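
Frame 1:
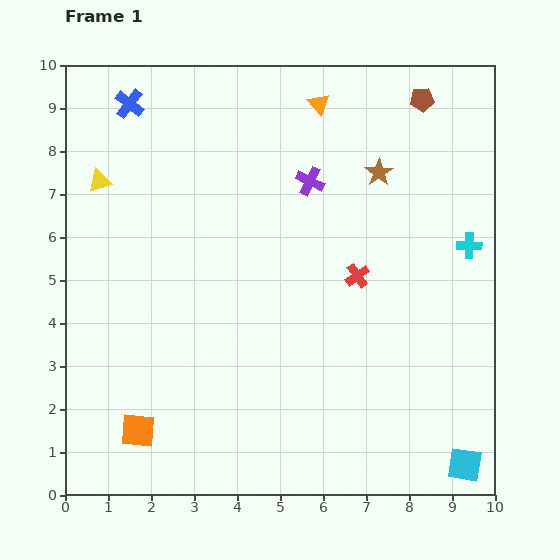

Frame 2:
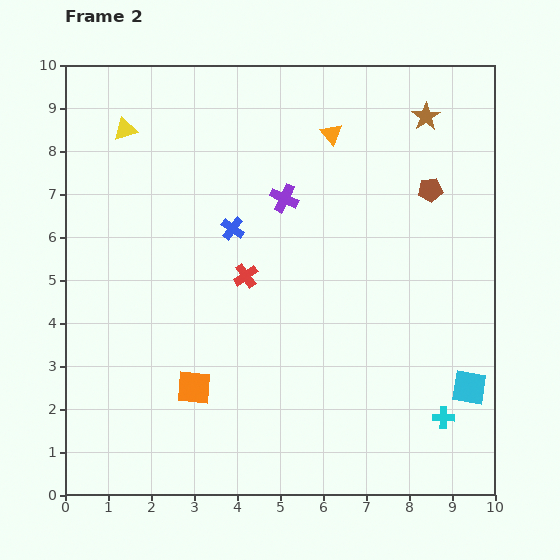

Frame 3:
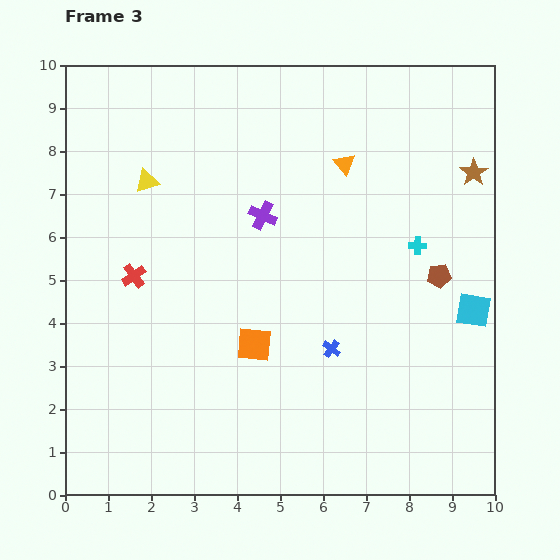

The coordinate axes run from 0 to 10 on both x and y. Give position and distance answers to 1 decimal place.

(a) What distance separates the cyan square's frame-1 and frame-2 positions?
1.8

The cyan square moved from (9.3, 0.7) to (9.4, 2.5), a distance of √(0.1² + 1.8²) ≈ 1.8.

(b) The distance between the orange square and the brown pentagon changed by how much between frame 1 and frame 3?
-5.5

Distance in frame 1: 10.1. Distance in frame 3: 4.6.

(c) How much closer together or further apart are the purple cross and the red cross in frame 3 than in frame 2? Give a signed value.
+1.3

Distance in frame 2: 2.0. Distance in frame 3: 3.3.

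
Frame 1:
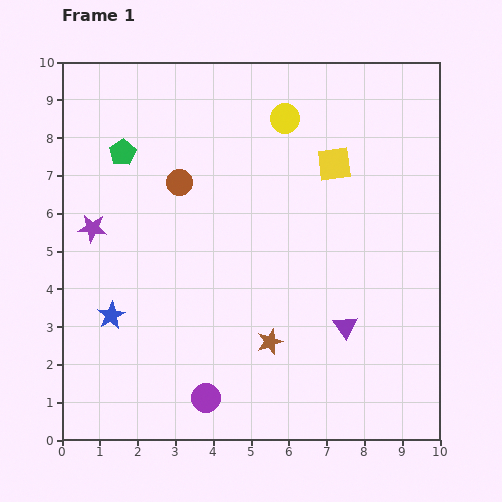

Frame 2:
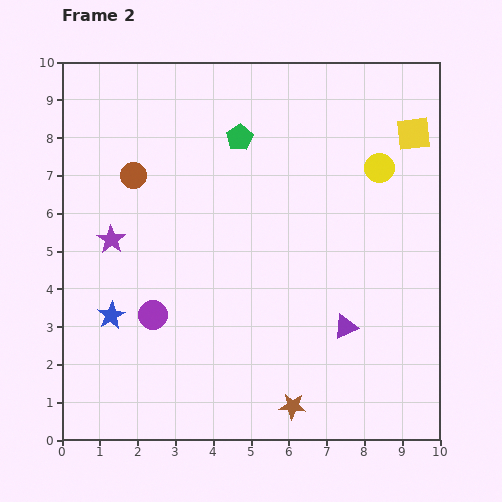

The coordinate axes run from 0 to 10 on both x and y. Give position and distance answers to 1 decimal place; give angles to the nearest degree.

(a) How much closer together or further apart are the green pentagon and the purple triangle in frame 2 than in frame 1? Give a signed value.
-1.8

Distance in frame 1: 7.5. Distance in frame 2: 5.7.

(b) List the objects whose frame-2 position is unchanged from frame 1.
the purple triangle, the blue star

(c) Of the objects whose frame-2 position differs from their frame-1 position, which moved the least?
the purple star

(moved 0.6)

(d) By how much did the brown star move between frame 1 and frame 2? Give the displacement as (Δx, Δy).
(0.6, -1.7)

The brown star was at (5.5, 2.6) in frame 1 and (6.1, 0.9) in frame 2.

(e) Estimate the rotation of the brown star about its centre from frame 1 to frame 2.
24° clockwise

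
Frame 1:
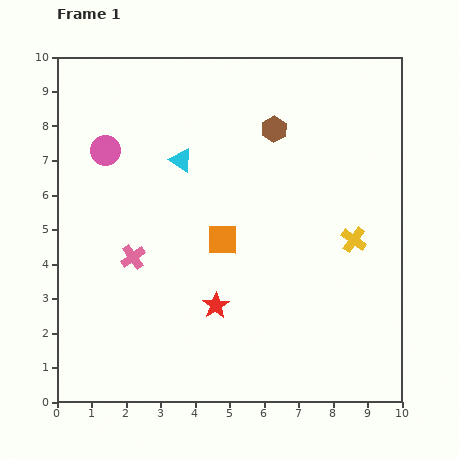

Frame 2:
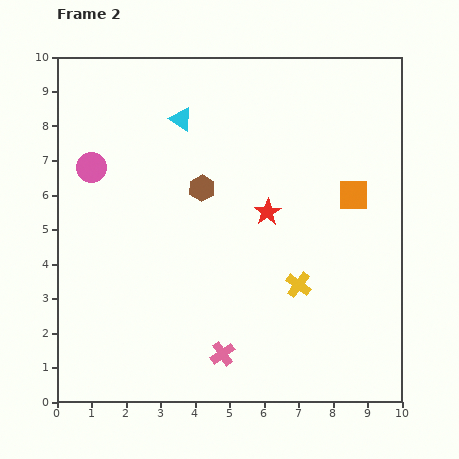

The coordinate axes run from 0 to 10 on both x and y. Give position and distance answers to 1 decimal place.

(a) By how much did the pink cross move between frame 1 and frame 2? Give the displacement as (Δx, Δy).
(2.6, -2.8)

The pink cross was at (2.2, 4.2) in frame 1 and (4.8, 1.4) in frame 2.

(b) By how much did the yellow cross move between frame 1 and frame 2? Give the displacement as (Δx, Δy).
(-1.6, -1.3)

The yellow cross was at (8.6, 4.7) in frame 1 and (7.0, 3.4) in frame 2.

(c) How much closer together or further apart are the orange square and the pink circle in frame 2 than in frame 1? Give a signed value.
+3.3

Distance in frame 1: 4.3. Distance in frame 2: 7.6.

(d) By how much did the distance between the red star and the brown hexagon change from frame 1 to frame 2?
-3.4

Distance in frame 1: 5.4. Distance in frame 2: 2.0.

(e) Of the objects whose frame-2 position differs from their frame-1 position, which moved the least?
the pink circle

(moved 0.6)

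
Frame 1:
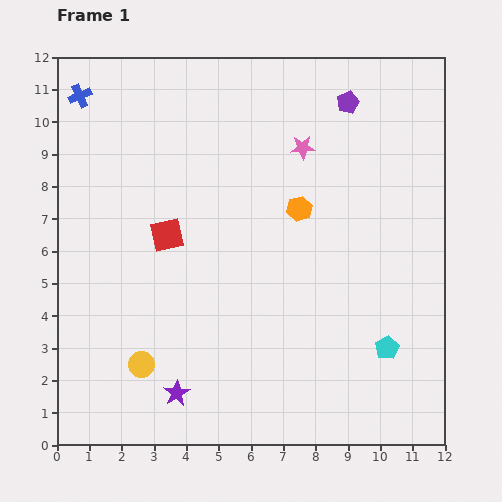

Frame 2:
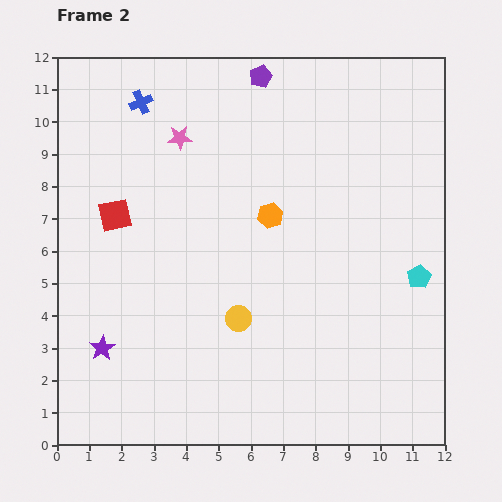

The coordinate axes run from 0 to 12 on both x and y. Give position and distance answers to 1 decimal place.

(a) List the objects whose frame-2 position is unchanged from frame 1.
none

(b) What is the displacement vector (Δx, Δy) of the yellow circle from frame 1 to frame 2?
(3.0, 1.4)

The yellow circle was at (2.6, 2.5) in frame 1 and (5.6, 3.9) in frame 2.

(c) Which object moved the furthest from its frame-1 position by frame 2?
the pink star

(moved 3.8; next 3.3)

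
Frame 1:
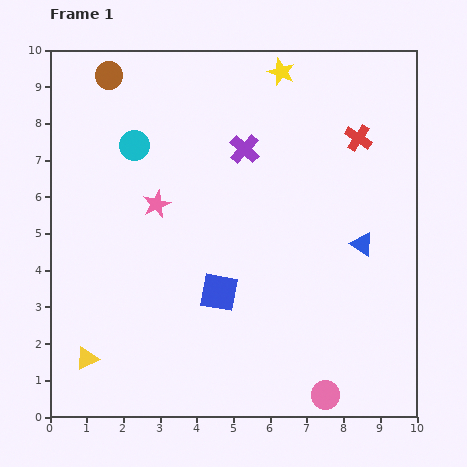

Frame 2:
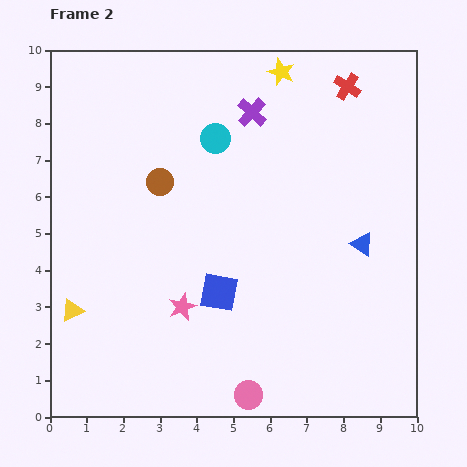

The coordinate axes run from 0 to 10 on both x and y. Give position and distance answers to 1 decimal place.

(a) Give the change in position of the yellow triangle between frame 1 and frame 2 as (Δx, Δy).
(-0.4, 1.3)

The yellow triangle was at (1.0, 1.6) in frame 1 and (0.6, 2.9) in frame 2.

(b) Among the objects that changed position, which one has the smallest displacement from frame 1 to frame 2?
the purple cross

(moved 1.0)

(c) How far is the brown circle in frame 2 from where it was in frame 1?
3.2

The brown circle moved from (1.6, 9.3) to (3.0, 6.4), a distance of √(1.4² + 2.9²) ≈ 3.2.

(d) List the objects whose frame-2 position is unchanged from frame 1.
the yellow star, the blue triangle, the blue square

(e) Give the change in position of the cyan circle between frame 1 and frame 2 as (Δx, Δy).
(2.2, 0.2)

The cyan circle was at (2.3, 7.4) in frame 1 and (4.5, 7.6) in frame 2.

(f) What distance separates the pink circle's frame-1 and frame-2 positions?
2.1

The pink circle moved from (7.5, 0.6) to (5.4, 0.6), a distance of √(2.1² + 0.0²) ≈ 2.1.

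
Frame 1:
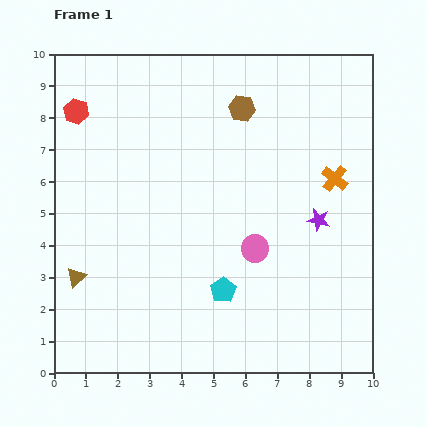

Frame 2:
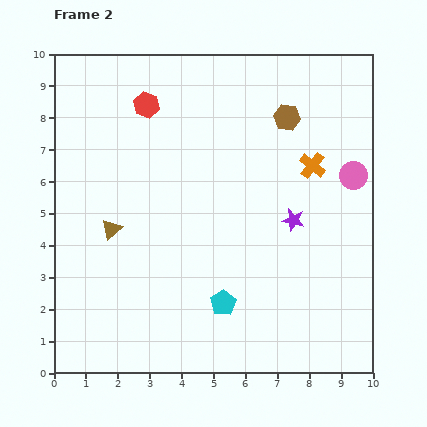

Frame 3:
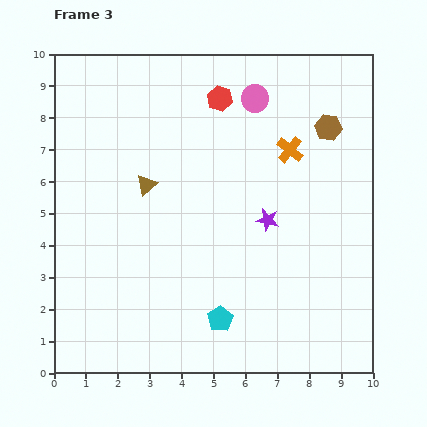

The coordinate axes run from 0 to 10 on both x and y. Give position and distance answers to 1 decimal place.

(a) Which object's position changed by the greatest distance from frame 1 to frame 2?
the pink circle

(moved 3.9; next 2.2)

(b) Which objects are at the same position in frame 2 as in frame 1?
none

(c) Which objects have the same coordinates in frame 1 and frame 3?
none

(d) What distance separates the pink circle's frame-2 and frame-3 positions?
3.9

The pink circle moved from (9.4, 6.2) to (6.3, 8.6), a distance of √(3.1² + 2.4²) ≈ 3.9.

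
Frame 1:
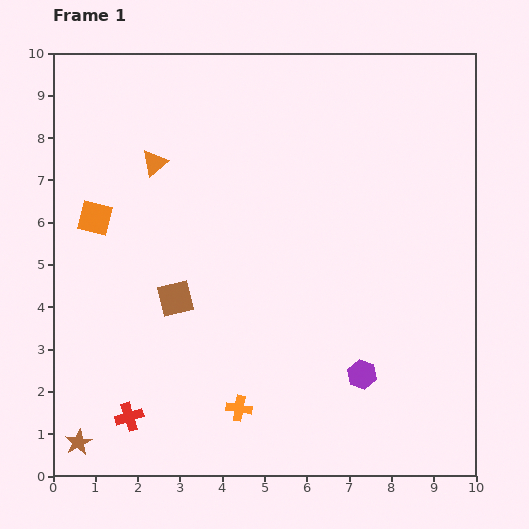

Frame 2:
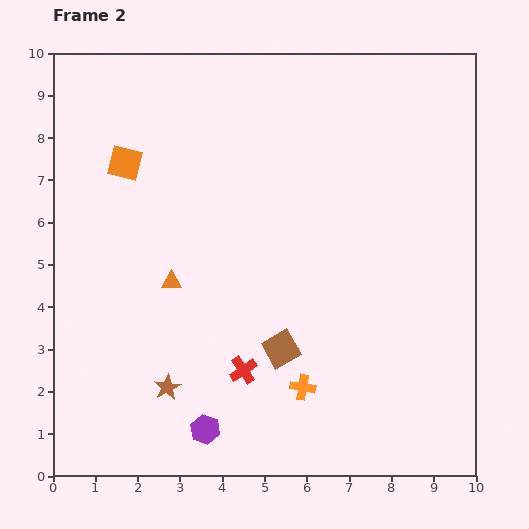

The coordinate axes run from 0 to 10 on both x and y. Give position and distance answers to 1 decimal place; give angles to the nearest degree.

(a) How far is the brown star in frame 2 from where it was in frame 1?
2.5

The brown star moved from (0.6, 0.8) to (2.7, 2.1), a distance of √(2.1² + 1.3²) ≈ 2.5.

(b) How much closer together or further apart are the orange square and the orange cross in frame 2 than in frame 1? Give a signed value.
+1.2

Distance in frame 1: 5.6. Distance in frame 2: 6.8.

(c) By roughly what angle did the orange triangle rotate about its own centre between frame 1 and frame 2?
41° clockwise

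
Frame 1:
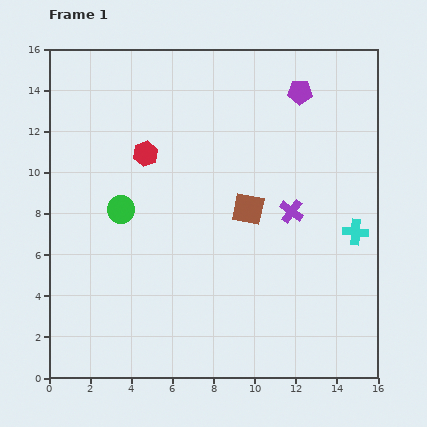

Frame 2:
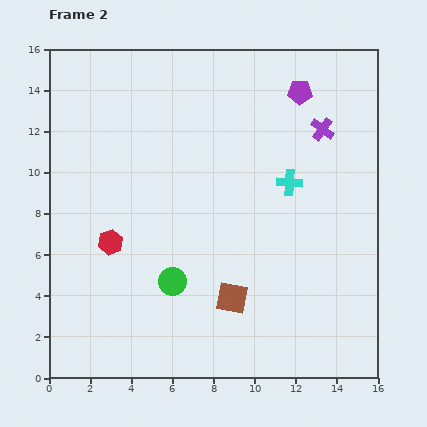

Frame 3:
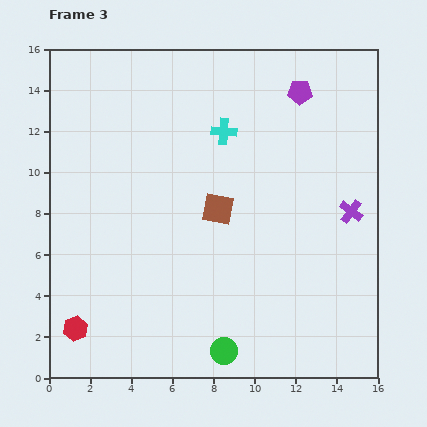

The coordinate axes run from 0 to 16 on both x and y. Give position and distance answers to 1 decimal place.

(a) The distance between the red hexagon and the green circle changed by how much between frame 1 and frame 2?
+0.6

Distance in frame 1: 3.0. Distance in frame 2: 3.6.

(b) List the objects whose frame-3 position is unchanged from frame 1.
the purple pentagon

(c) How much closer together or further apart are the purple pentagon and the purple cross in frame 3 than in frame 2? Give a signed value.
+4.2

Distance in frame 2: 2.1. Distance in frame 3: 6.3.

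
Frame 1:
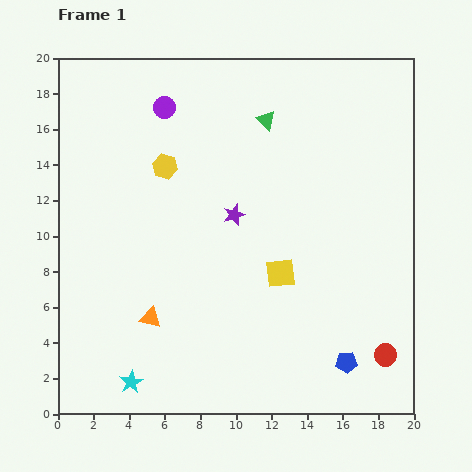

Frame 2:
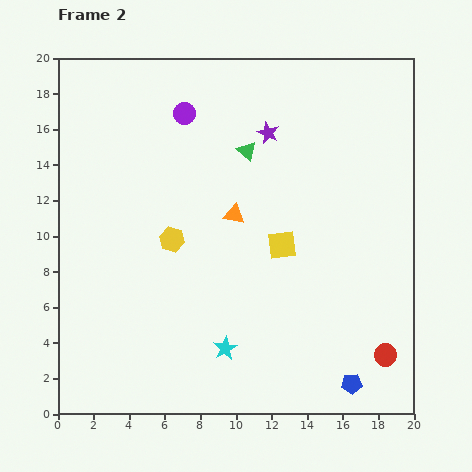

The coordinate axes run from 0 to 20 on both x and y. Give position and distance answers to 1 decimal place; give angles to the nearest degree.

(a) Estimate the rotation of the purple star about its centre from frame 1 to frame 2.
29° counter-clockwise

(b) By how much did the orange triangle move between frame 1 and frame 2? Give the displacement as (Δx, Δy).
(4.7, 5.8)

The orange triangle was at (5.2, 5.4) in frame 1 and (9.9, 11.2) in frame 2.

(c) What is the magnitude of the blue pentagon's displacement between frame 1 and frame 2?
1.2

The blue pentagon moved from (16.2, 2.9) to (16.5, 1.7), a distance of √(0.3² + 1.2²) ≈ 1.2.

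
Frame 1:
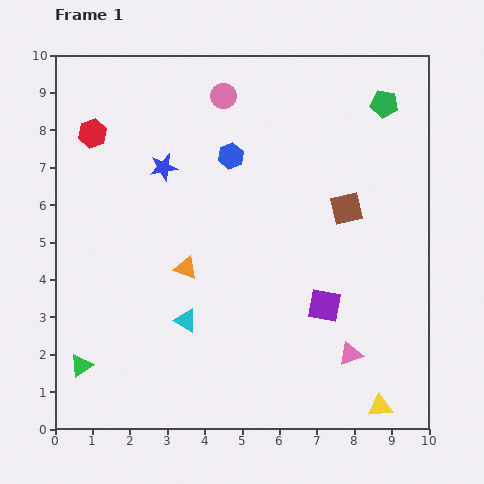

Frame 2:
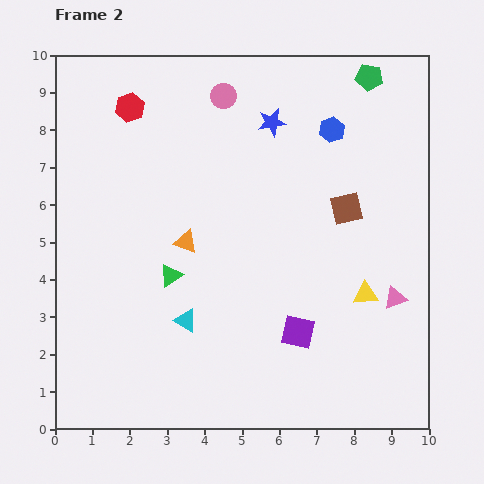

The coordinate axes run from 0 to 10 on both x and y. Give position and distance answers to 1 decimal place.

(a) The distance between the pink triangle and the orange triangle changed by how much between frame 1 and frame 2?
+0.8

Distance in frame 1: 5.0. Distance in frame 2: 5.8.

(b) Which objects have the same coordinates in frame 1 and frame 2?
the brown square, the pink circle, the cyan triangle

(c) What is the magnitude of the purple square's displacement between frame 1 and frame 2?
1.0

The purple square moved from (7.2, 3.3) to (6.5, 2.6), a distance of √(0.7² + 0.7²) ≈ 1.0.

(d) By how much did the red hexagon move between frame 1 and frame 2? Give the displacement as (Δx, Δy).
(1.0, 0.7)

The red hexagon was at (1.0, 7.9) in frame 1 and (2.0, 8.6) in frame 2.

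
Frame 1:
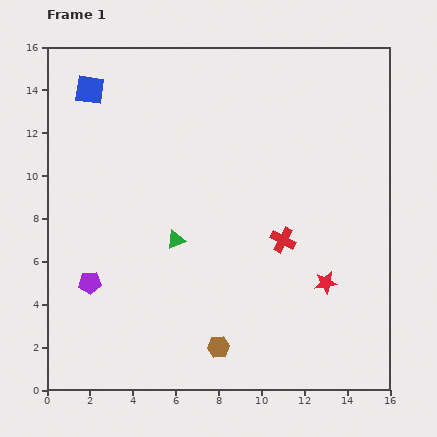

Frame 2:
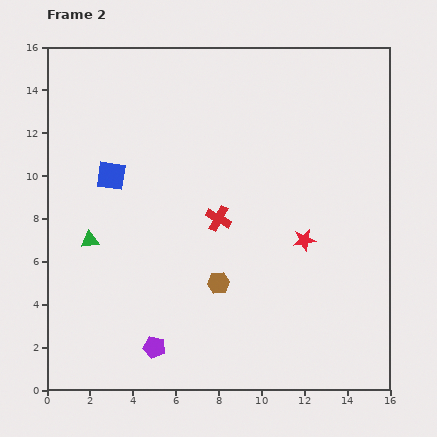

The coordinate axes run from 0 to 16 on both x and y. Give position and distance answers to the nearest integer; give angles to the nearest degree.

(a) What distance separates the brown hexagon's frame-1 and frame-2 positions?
3

The brown hexagon moved from (8, 2) to (8, 5), a distance of √(0² + 3²) ≈ 3.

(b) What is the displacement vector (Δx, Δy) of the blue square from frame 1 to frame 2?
(1, -4)

The blue square was at (2, 14) in frame 1 and (3, 10) in frame 2.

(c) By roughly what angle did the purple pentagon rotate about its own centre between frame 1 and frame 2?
17° clockwise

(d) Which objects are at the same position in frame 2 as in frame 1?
none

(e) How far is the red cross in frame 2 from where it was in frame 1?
3

The red cross moved from (11, 7) to (8, 8), a distance of √(3² + 1²) ≈ 3.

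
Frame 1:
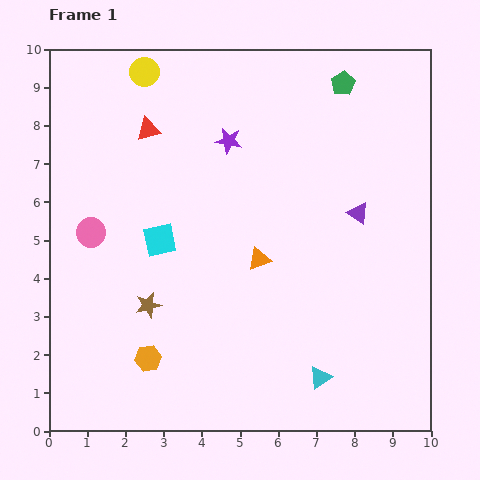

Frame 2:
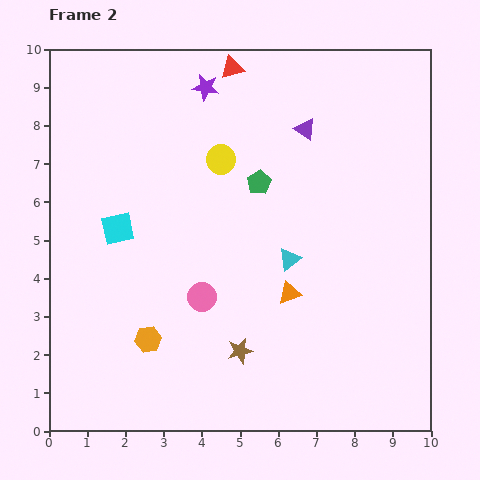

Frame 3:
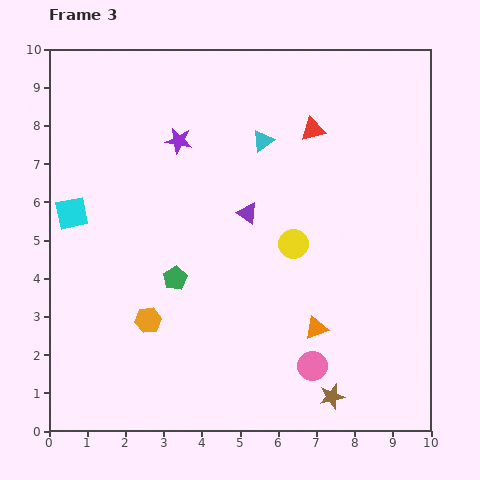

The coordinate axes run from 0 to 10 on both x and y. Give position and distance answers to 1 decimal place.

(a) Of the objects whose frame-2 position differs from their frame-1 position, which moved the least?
the orange hexagon

(moved 0.5)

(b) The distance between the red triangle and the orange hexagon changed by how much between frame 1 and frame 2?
+1.4

Distance in frame 1: 6.0. Distance in frame 2: 7.4.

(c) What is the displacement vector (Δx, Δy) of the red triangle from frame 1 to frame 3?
(4.3, 0.0)

The red triangle was at (2.6, 7.9) in frame 1 and (6.9, 7.9) in frame 3.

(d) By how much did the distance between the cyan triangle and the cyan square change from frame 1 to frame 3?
-0.2

Distance in frame 1: 5.5. Distance in frame 3: 5.3.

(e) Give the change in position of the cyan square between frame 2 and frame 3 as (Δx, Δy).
(-1.2, 0.4)

The cyan square was at (1.8, 5.3) in frame 2 and (0.6, 5.7) in frame 3.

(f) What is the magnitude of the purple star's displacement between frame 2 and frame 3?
1.6

The purple star moved from (4.1, 9.0) to (3.4, 7.6), a distance of √(0.7² + 1.4²) ≈ 1.6.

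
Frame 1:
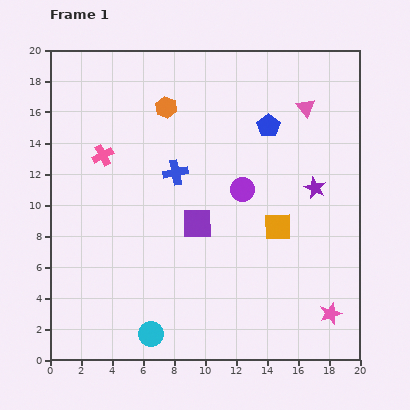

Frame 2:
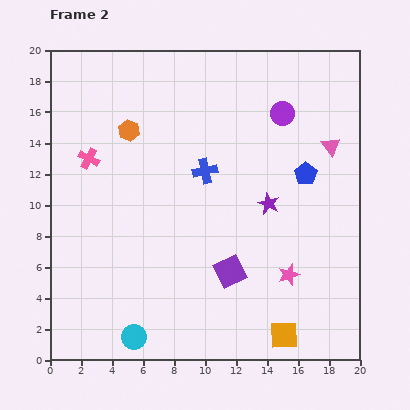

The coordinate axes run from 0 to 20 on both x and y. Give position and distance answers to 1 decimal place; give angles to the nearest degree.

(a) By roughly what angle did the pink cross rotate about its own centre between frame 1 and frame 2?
35° counter-clockwise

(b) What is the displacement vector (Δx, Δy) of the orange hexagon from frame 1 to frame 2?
(-2.4, -1.5)

The orange hexagon was at (7.5, 16.3) in frame 1 and (5.1, 14.8) in frame 2.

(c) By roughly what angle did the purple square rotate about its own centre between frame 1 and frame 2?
26° counter-clockwise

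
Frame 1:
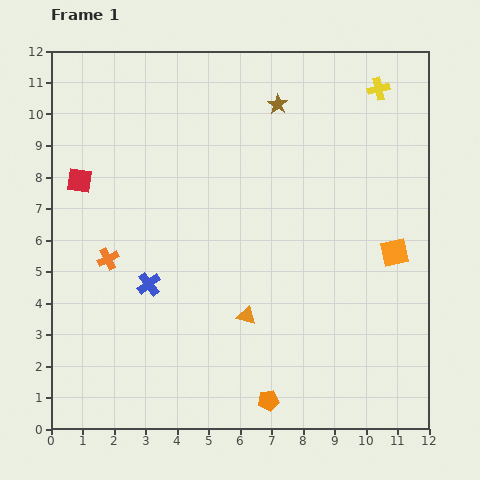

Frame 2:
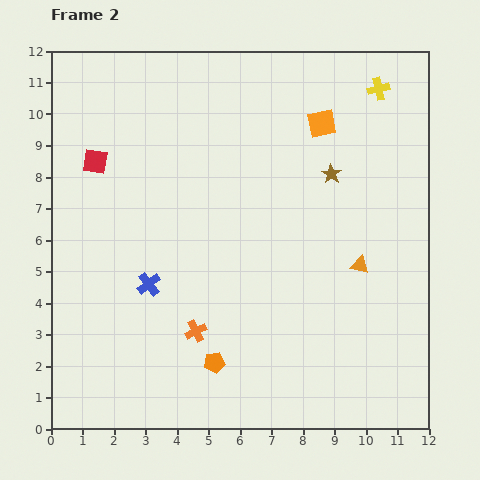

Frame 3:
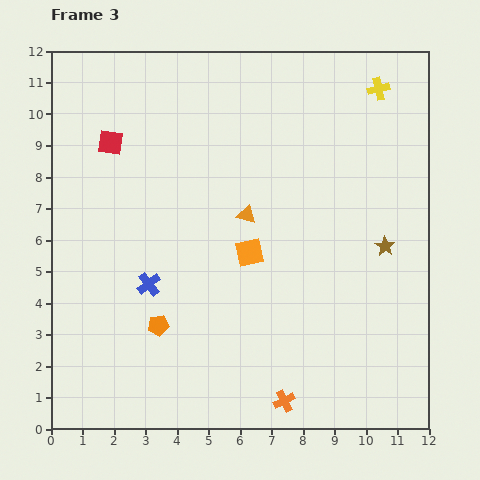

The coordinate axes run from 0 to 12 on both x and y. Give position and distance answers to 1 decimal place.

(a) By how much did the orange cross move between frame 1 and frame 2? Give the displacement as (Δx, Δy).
(2.8, -2.3)

The orange cross was at (1.8, 5.4) in frame 1 and (4.6, 3.1) in frame 2.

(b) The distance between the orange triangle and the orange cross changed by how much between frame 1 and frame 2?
+0.8

Distance in frame 1: 4.8. Distance in frame 2: 5.6.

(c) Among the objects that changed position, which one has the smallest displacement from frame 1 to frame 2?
the red square

(moved 0.8)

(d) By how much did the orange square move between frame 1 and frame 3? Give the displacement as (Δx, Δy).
(-4.6, 0.0)

The orange square was at (10.9, 5.6) in frame 1 and (6.3, 5.6) in frame 3.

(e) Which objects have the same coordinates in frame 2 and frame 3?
the blue cross, the yellow cross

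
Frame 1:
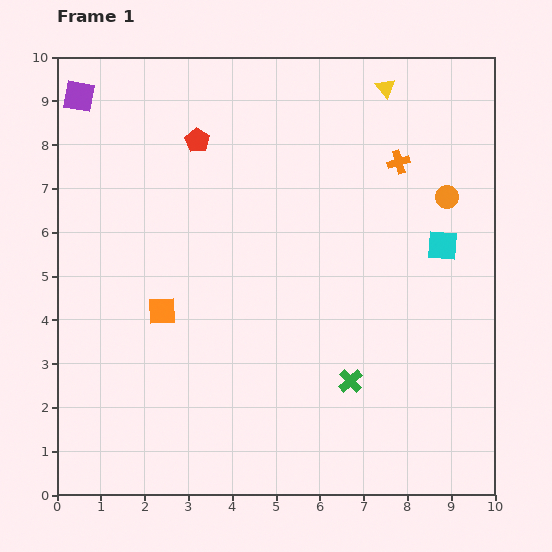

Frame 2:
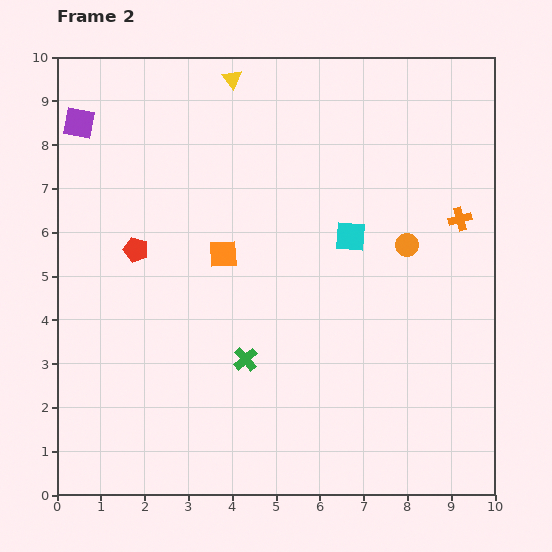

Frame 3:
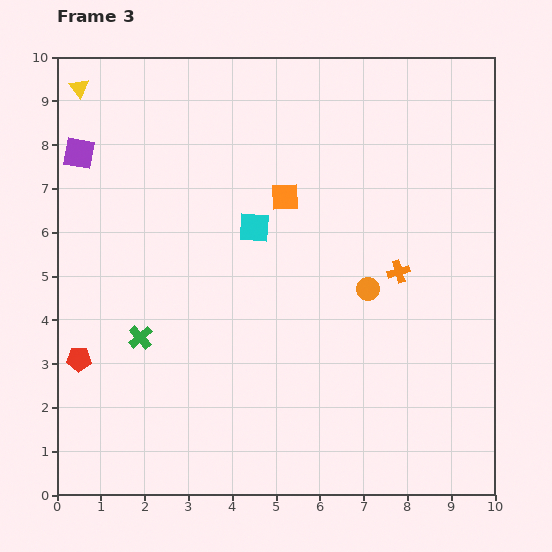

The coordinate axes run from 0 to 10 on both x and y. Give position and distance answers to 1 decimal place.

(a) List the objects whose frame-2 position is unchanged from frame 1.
none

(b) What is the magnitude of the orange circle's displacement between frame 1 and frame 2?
1.4

The orange circle moved from (8.9, 6.8) to (8.0, 5.7), a distance of √(0.9² + 1.1²) ≈ 1.4.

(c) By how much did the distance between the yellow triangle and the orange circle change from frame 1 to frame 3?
+5.1

Distance in frame 1: 2.9. Distance in frame 3: 8.0.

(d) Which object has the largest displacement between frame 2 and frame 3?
the yellow triangle

(moved 3.5; next 2.8)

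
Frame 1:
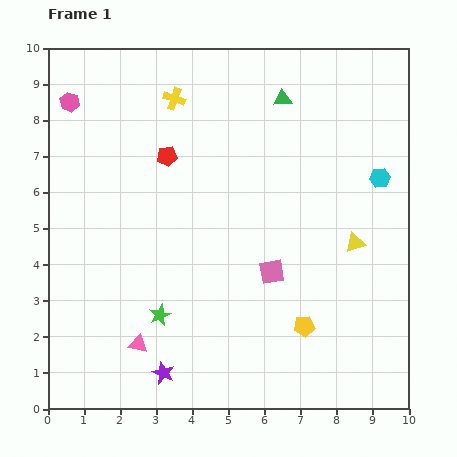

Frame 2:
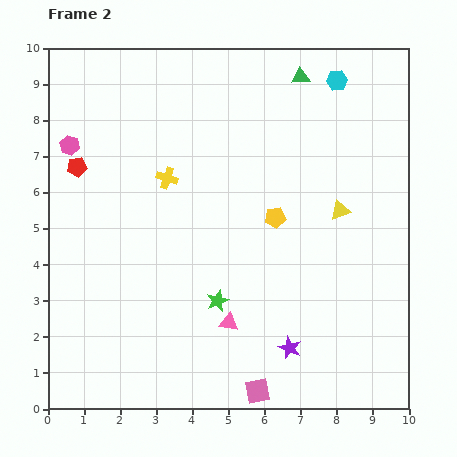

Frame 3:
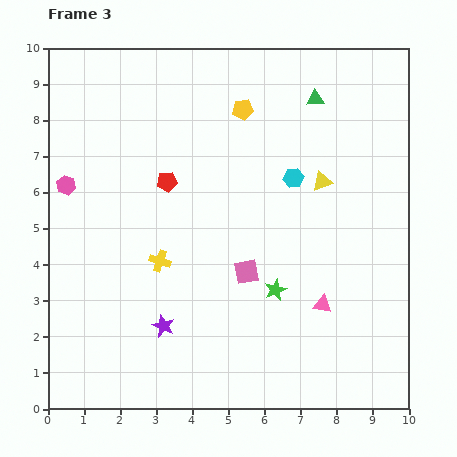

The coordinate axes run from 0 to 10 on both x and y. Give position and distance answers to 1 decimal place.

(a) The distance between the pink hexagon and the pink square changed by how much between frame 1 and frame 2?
+1.3

Distance in frame 1: 7.3. Distance in frame 2: 8.6.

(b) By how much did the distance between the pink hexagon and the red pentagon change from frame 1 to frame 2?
-2.5

Distance in frame 1: 3.1. Distance in frame 2: 0.6.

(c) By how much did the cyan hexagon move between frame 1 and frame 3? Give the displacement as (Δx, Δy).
(-2.4, 0.0)

The cyan hexagon was at (9.2, 6.4) in frame 1 and (6.8, 6.4) in frame 3.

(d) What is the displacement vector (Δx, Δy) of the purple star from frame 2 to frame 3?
(-3.5, 0.6)

The purple star was at (6.7, 1.7) in frame 2 and (3.2, 2.3) in frame 3.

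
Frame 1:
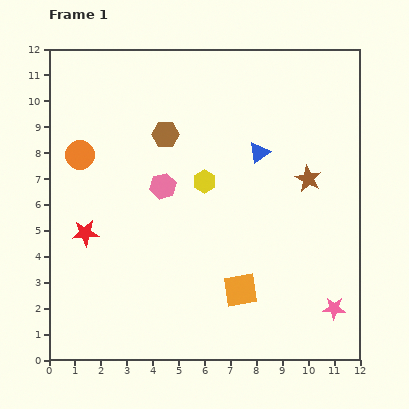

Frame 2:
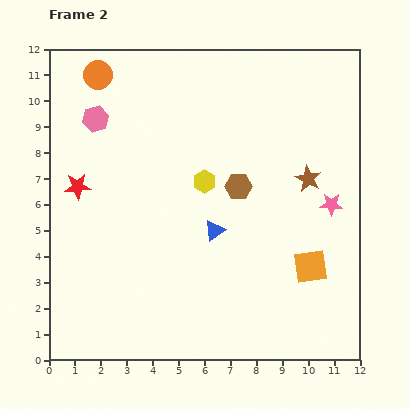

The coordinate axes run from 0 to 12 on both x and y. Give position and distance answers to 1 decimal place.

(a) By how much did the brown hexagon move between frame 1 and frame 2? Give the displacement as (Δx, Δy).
(2.8, -2.0)

The brown hexagon was at (4.5, 8.7) in frame 1 and (7.3, 6.7) in frame 2.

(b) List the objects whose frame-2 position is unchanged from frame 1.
the brown star, the yellow hexagon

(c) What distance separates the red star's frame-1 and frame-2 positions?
1.8

The red star moved from (1.4, 4.9) to (1.1, 6.7), a distance of √(0.3² + 1.8²) ≈ 1.8.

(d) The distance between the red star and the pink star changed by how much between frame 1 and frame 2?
-0.2

Distance in frame 1: 10.0. Distance in frame 2: 9.8.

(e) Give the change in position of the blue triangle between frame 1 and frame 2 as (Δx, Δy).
(-1.7, -3.0)

The blue triangle was at (8.1, 8.0) in frame 1 and (6.4, 5.0) in frame 2.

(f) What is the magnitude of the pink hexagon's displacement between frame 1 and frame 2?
3.7

The pink hexagon moved from (4.4, 6.7) to (1.8, 9.3), a distance of √(2.6² + 2.6²) ≈ 3.7.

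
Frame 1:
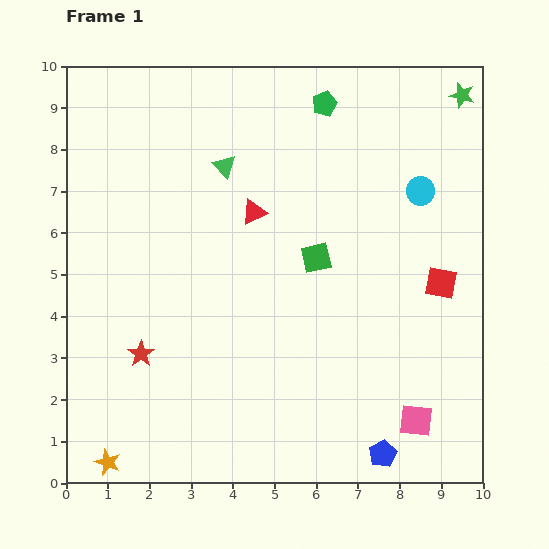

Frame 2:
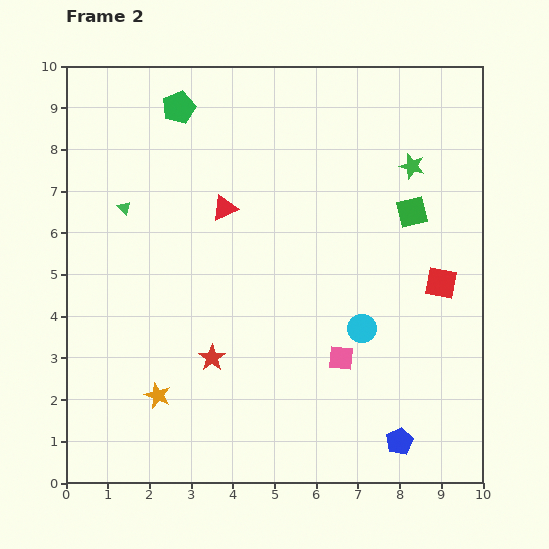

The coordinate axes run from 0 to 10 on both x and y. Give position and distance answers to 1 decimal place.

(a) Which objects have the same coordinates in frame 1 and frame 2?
the red square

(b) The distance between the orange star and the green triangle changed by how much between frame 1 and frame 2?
-3.0

Distance in frame 1: 7.6. Distance in frame 2: 4.6.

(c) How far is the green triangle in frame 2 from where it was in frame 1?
2.6

The green triangle moved from (3.8, 7.6) to (1.4, 6.6), a distance of √(2.4² + 1.0²) ≈ 2.6.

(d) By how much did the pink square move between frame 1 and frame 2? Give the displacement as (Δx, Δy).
(-1.8, 1.5)

The pink square was at (8.4, 1.5) in frame 1 and (6.6, 3.0) in frame 2.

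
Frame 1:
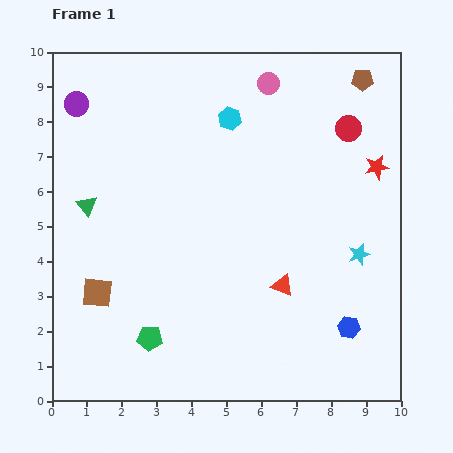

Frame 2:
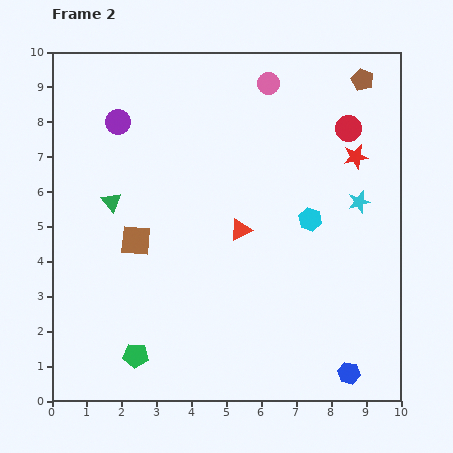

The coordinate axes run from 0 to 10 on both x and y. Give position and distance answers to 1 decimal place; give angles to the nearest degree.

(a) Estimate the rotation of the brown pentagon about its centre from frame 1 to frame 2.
22° clockwise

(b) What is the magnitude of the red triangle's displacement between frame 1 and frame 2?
2.0

The red triangle moved from (6.6, 3.3) to (5.4, 4.9), a distance of √(1.2² + 1.6²) ≈ 2.0.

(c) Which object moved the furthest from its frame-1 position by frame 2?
the cyan hexagon

(moved 3.7; next 2.0)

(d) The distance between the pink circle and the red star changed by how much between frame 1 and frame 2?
-0.6

Distance in frame 1: 3.9. Distance in frame 2: 3.3.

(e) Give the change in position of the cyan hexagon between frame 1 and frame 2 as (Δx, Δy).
(2.3, -2.9)

The cyan hexagon was at (5.1, 8.1) in frame 1 and (7.4, 5.2) in frame 2.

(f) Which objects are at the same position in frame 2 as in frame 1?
the brown pentagon, the red circle, the pink circle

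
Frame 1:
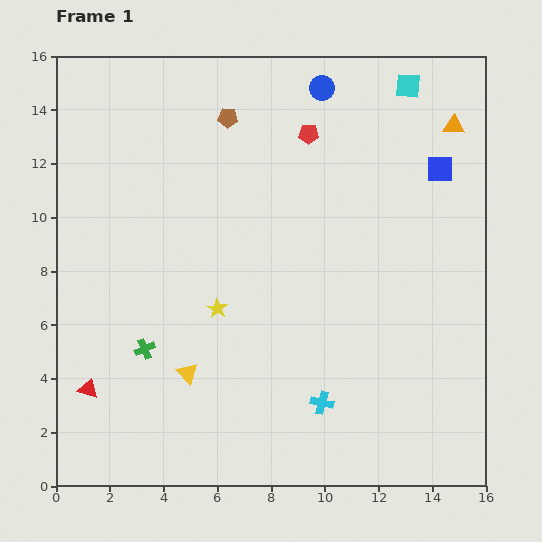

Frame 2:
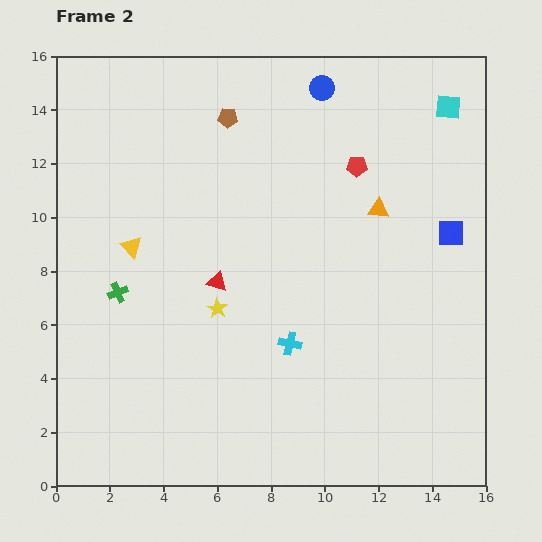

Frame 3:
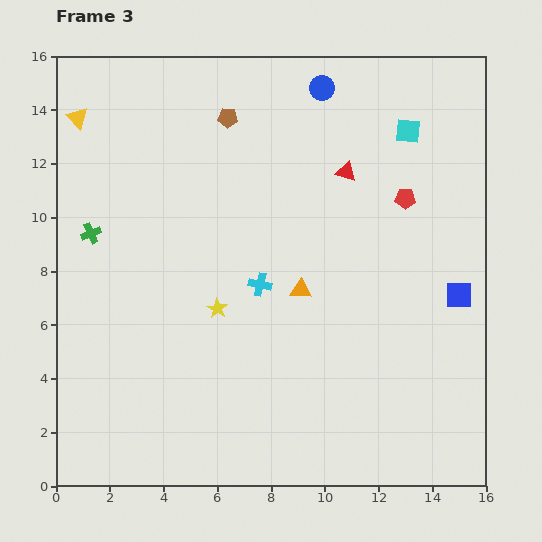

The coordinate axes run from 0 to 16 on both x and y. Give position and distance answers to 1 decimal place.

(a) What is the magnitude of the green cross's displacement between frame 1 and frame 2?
2.3

The green cross moved from (3.3, 5.1) to (2.3, 7.2), a distance of √(1.0² + 2.1²) ≈ 2.3.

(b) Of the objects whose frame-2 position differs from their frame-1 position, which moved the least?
the cyan square

(moved 1.7)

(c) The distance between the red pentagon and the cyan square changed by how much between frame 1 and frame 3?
-1.6

Distance in frame 1: 4.1. Distance in frame 3: 2.5.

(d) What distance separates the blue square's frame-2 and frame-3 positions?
2.3

The blue square moved from (14.7, 9.4) to (15.0, 7.1), a distance of √(0.3² + 2.3²) ≈ 2.3.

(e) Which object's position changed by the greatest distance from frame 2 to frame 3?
the red triangle

(moved 6.3; next 5.2)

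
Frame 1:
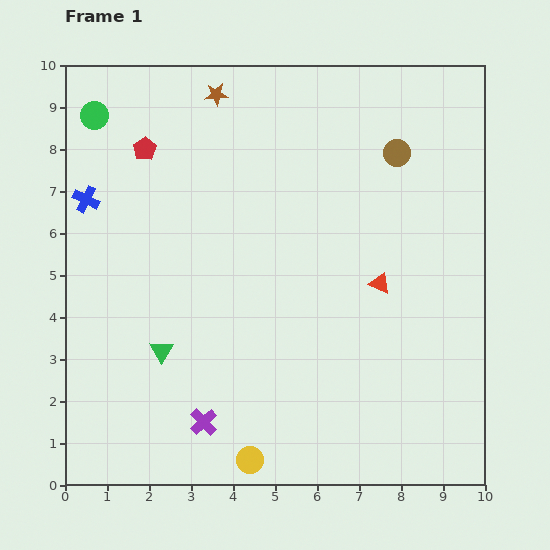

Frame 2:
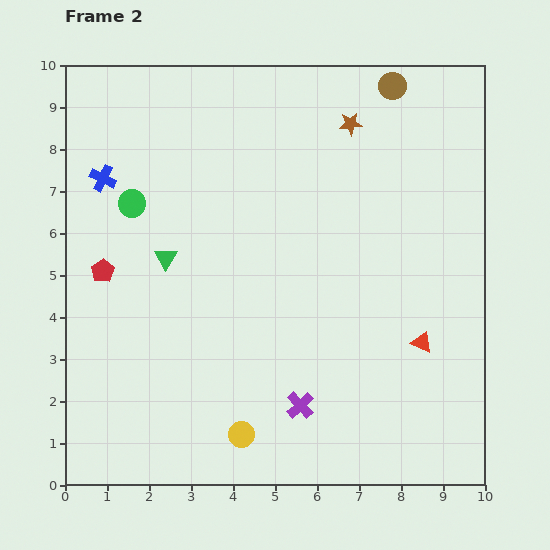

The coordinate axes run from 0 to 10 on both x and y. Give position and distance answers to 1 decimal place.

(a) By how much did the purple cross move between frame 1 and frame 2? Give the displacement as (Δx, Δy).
(2.3, 0.4)

The purple cross was at (3.3, 1.5) in frame 1 and (5.6, 1.9) in frame 2.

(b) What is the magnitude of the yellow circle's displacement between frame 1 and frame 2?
0.6

The yellow circle moved from (4.4, 0.6) to (4.2, 1.2), a distance of √(0.2² + 0.6²) ≈ 0.6.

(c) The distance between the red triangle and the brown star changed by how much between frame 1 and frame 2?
-0.5

Distance in frame 1: 6.0. Distance in frame 2: 5.5.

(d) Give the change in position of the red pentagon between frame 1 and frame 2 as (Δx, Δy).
(-1.0, -2.9)

The red pentagon was at (1.9, 8.0) in frame 1 and (0.9, 5.1) in frame 2.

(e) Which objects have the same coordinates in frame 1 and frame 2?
none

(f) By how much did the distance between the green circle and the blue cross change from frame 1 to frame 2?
-1.1

Distance in frame 1: 2.0. Distance in frame 2: 0.9.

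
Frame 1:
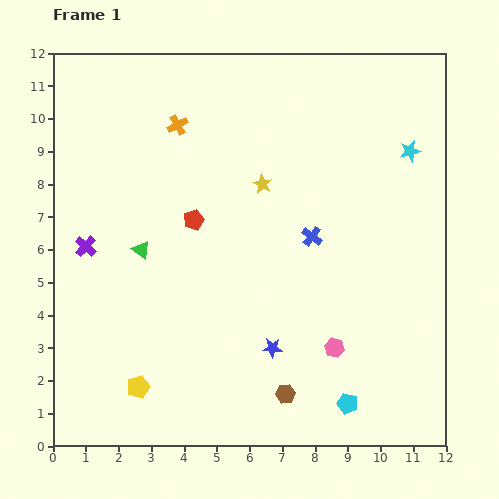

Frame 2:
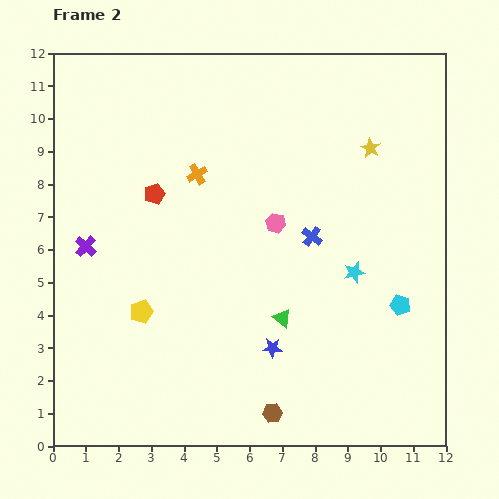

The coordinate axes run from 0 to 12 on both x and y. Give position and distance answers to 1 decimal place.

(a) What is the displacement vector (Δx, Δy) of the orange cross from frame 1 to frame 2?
(0.6, -1.5)

The orange cross was at (3.8, 9.8) in frame 1 and (4.4, 8.3) in frame 2.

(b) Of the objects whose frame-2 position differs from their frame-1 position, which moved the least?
the brown hexagon

(moved 0.7)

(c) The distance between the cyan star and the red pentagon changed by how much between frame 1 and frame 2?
-0.3

Distance in frame 1: 6.9. Distance in frame 2: 6.6.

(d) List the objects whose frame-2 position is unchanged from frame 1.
the blue star, the purple cross, the blue cross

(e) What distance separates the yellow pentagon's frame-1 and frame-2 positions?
2.3

The yellow pentagon moved from (2.6, 1.8) to (2.7, 4.1), a distance of √(0.1² + 2.3²) ≈ 2.3.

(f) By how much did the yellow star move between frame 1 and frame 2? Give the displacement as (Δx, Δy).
(3.3, 1.1)

The yellow star was at (6.4, 8.0) in frame 1 and (9.7, 9.1) in frame 2.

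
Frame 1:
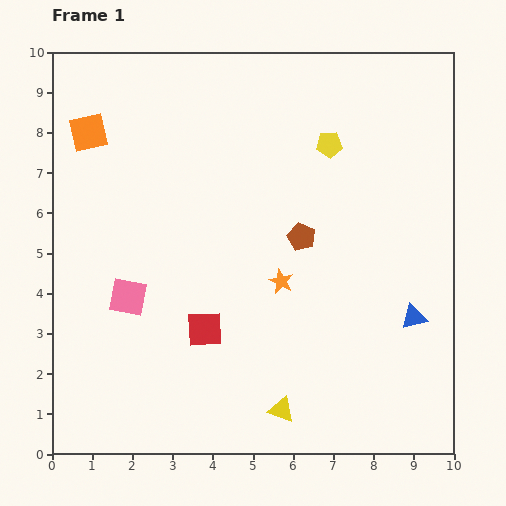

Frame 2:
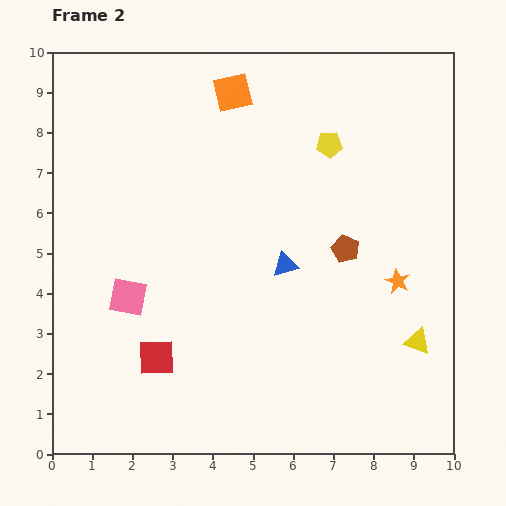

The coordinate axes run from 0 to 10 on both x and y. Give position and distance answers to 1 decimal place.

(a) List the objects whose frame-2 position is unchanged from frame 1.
the pink square, the yellow pentagon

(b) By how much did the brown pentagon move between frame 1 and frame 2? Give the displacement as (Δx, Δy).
(1.1, -0.3)

The brown pentagon was at (6.2, 5.4) in frame 1 and (7.3, 5.1) in frame 2.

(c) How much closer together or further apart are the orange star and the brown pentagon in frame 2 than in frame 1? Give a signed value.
+0.3

Distance in frame 1: 1.2. Distance in frame 2: 1.5.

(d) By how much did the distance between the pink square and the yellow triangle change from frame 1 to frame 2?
+2.6

Distance in frame 1: 4.7. Distance in frame 2: 7.3.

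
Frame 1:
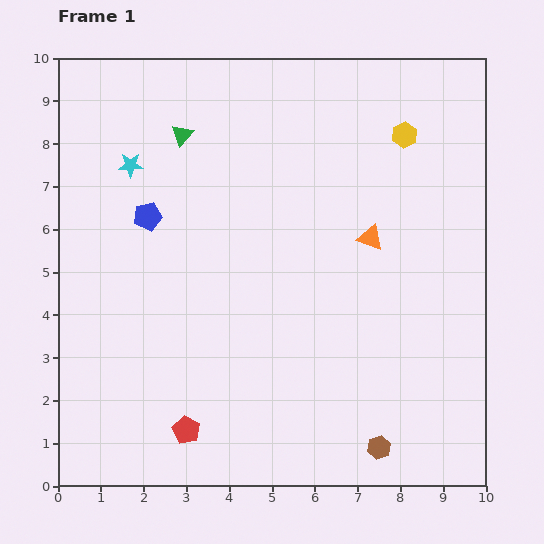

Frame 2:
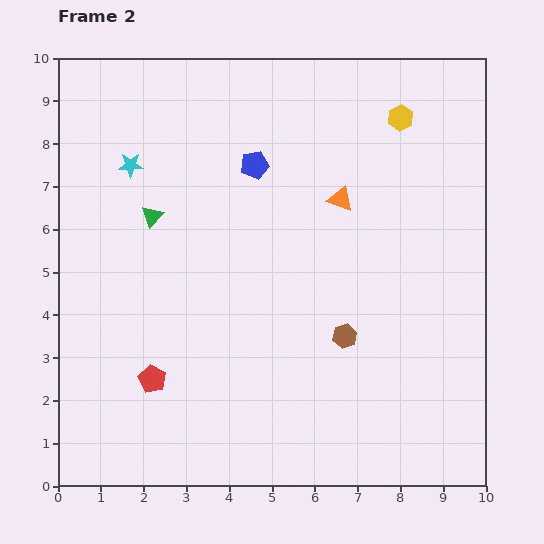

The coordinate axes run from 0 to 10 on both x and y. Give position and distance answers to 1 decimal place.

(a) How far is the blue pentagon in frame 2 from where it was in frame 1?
2.8

The blue pentagon moved from (2.1, 6.3) to (4.6, 7.5), a distance of √(2.5² + 1.2²) ≈ 2.8.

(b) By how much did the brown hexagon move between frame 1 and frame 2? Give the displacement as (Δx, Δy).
(-0.8, 2.6)

The brown hexagon was at (7.5, 0.9) in frame 1 and (6.7, 3.5) in frame 2.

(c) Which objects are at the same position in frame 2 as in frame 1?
the cyan star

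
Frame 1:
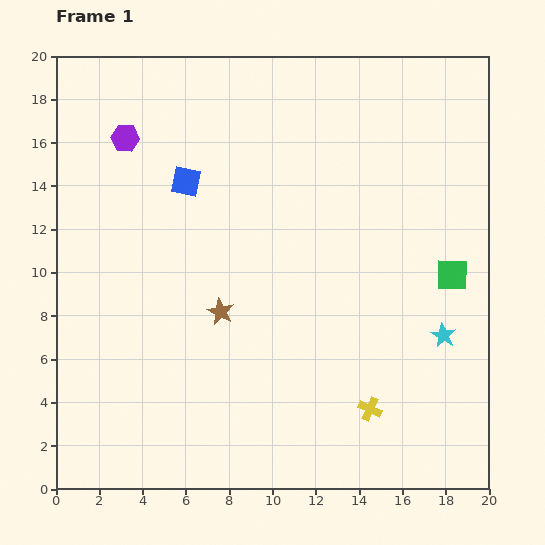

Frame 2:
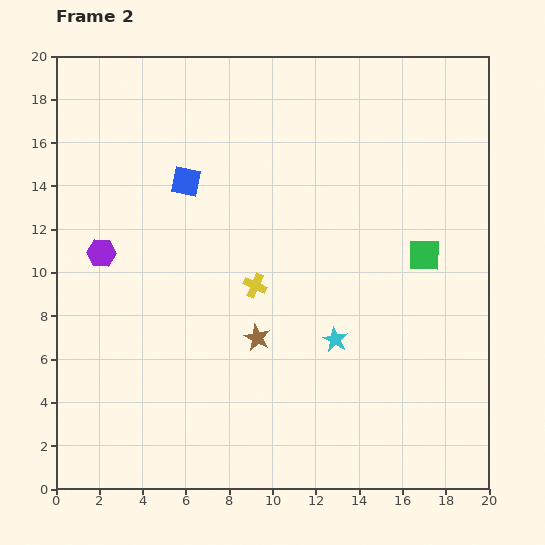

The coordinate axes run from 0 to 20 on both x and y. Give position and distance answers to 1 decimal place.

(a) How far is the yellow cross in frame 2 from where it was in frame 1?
7.8

The yellow cross moved from (14.5, 3.7) to (9.2, 9.4), a distance of √(5.3² + 5.7²) ≈ 7.8.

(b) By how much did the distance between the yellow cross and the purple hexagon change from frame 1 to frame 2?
-9.6

Distance in frame 1: 16.9. Distance in frame 2: 7.3.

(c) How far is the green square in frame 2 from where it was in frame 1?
1.6

The green square moved from (18.3, 9.9) to (17.0, 10.8), a distance of √(1.3² + 0.9²) ≈ 1.6.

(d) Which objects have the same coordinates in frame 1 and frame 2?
the blue square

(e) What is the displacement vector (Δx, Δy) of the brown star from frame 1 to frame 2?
(1.7, -1.2)

The brown star was at (7.6, 8.2) in frame 1 and (9.3, 7.0) in frame 2.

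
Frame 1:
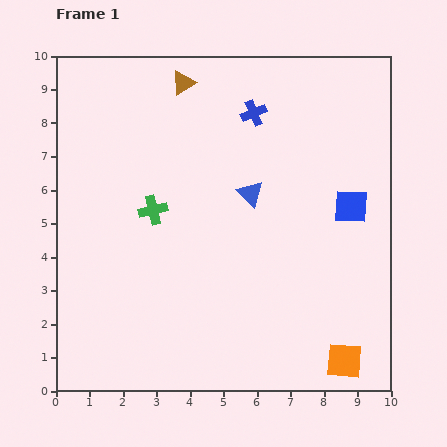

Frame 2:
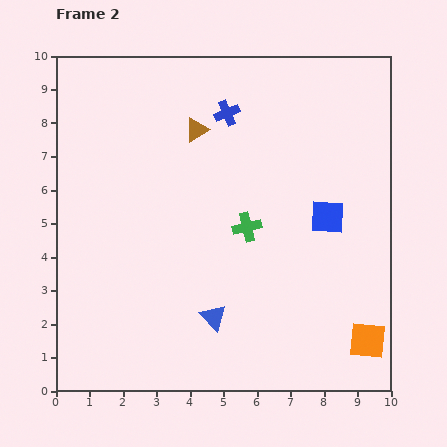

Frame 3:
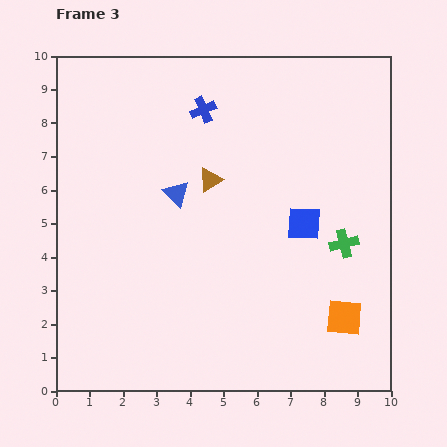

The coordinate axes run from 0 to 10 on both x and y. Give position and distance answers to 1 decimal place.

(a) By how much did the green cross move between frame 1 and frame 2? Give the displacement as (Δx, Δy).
(2.8, -0.5)

The green cross was at (2.9, 5.4) in frame 1 and (5.7, 4.9) in frame 2.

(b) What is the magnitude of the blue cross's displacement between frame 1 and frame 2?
0.8

The blue cross moved from (5.9, 8.3) to (5.1, 8.3), a distance of √(0.8² + 0.0²) ≈ 0.8.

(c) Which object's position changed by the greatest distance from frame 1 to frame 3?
the green cross

(moved 5.8; next 3.0)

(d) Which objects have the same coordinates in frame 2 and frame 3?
none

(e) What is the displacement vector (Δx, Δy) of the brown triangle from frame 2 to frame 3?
(0.4, -1.5)

The brown triangle was at (4.2, 7.8) in frame 2 and (4.6, 6.3) in frame 3.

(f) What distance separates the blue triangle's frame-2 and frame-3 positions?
3.9

The blue triangle moved from (4.7, 2.2) to (3.6, 5.9), a distance of √(1.1² + 3.7²) ≈ 3.9.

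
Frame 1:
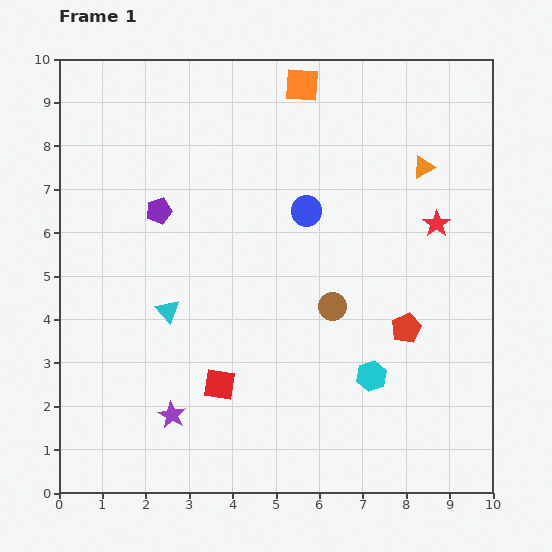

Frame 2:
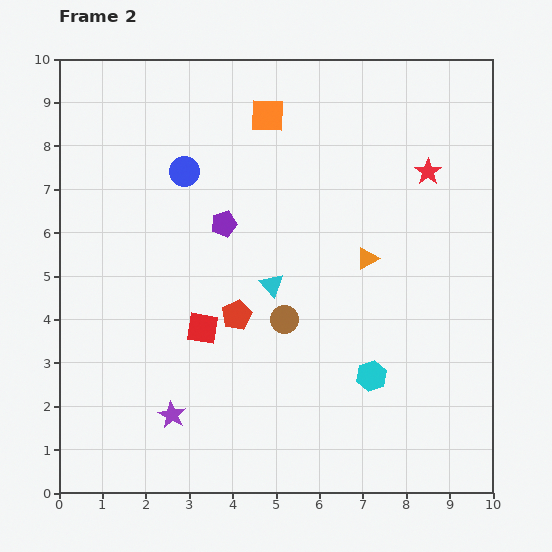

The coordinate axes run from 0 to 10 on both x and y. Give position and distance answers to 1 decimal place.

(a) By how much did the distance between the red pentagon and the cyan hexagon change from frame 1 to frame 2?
+2.0

Distance in frame 1: 1.4. Distance in frame 2: 3.4.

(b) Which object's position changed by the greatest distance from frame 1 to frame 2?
the red pentagon

(moved 3.9; next 2.9)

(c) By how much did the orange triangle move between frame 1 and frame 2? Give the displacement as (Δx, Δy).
(-1.3, -2.1)

The orange triangle was at (8.4, 7.5) in frame 1 and (7.1, 5.4) in frame 2.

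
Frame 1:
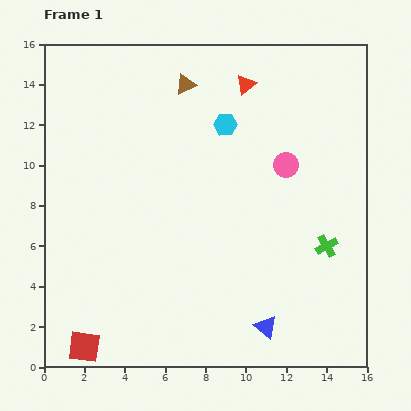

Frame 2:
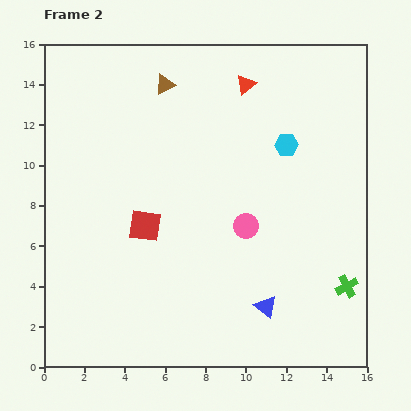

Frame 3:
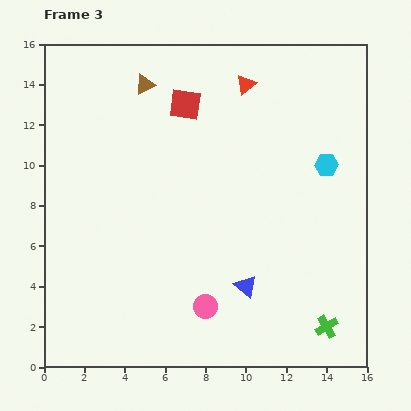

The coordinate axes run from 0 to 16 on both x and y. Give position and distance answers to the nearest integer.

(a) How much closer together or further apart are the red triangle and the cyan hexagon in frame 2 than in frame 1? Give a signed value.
+2

Distance in frame 1: 2. Distance in frame 2: 4.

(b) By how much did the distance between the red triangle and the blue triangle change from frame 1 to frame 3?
-2

Distance in frame 1: 12. Distance in frame 3: 10.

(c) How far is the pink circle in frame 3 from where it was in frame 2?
4

The pink circle moved from (10, 7) to (8, 3), a distance of √(2² + 4²) ≈ 4.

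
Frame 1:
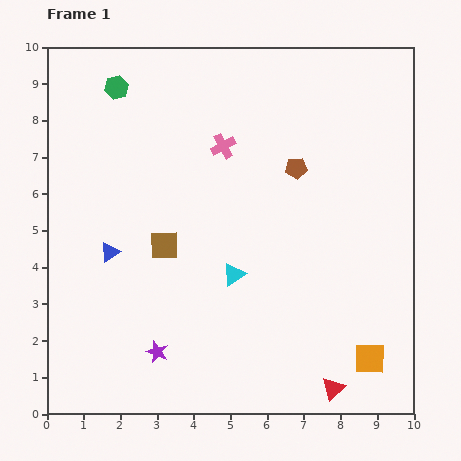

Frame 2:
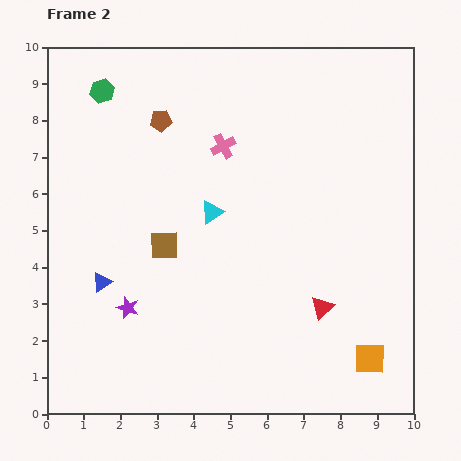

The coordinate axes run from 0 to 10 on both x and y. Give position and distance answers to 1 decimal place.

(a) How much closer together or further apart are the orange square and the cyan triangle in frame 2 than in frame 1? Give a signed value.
+1.5

Distance in frame 1: 4.4. Distance in frame 2: 5.9.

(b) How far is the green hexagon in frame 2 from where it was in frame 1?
0.4

The green hexagon moved from (1.9, 8.9) to (1.5, 8.8), a distance of √(0.4² + 0.1²) ≈ 0.4.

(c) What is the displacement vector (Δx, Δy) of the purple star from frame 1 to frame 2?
(-0.8, 1.2)

The purple star was at (3.0, 1.7) in frame 1 and (2.2, 2.9) in frame 2.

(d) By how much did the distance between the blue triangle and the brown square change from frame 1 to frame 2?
+0.5

Distance in frame 1: 1.5. Distance in frame 2: 2.0.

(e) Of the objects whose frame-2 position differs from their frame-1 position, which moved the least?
the green hexagon

(moved 0.4)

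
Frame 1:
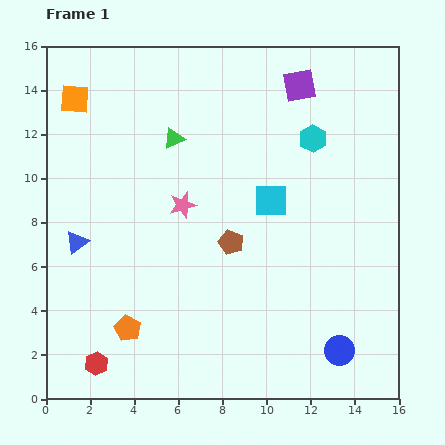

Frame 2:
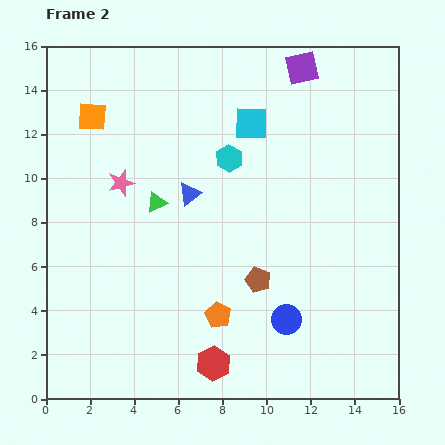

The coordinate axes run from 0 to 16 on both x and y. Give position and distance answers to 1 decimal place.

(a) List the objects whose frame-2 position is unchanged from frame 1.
none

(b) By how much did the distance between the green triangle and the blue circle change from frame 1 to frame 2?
-4.3

Distance in frame 1: 12.2. Distance in frame 2: 7.9.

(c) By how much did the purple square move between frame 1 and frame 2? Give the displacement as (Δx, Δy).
(0.1, 0.8)

The purple square was at (11.5, 14.2) in frame 1 and (11.6, 15.0) in frame 2.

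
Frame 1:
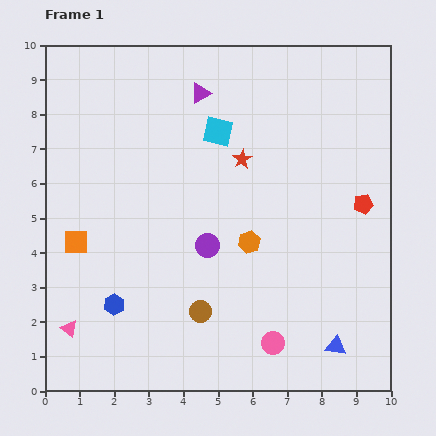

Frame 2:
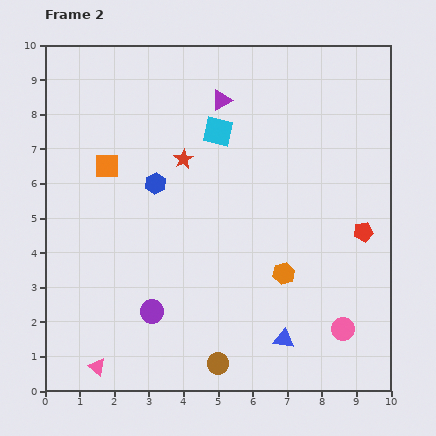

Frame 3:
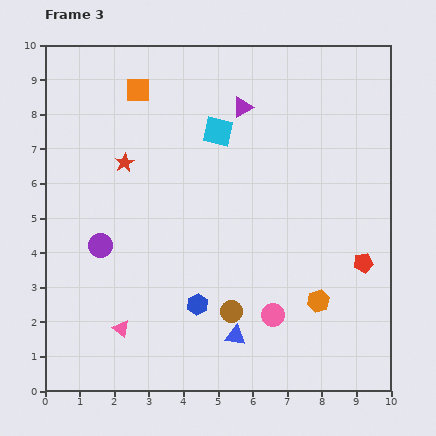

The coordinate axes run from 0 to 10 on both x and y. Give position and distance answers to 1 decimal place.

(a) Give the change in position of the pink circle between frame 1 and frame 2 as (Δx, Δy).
(2.0, 0.4)

The pink circle was at (6.6, 1.4) in frame 1 and (8.6, 1.8) in frame 2.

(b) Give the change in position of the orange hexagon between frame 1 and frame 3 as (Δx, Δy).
(2.0, -1.7)

The orange hexagon was at (5.9, 4.3) in frame 1 and (7.9, 2.6) in frame 3.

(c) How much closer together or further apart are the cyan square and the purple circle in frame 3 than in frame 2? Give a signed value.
-0.8

Distance in frame 2: 5.5. Distance in frame 3: 4.7.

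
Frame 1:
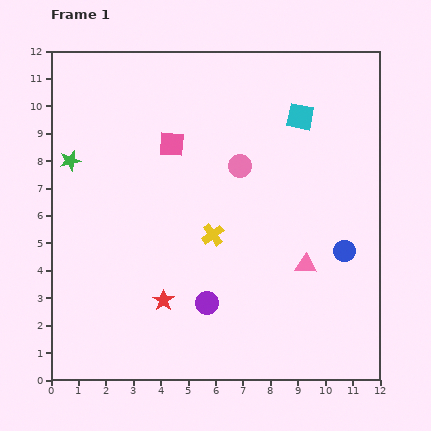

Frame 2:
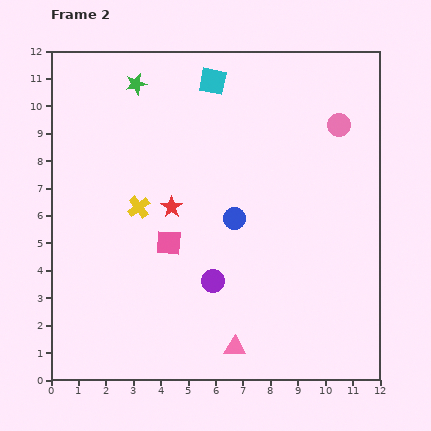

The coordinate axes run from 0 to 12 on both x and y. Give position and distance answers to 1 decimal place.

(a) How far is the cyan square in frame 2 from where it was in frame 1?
3.5

The cyan square moved from (9.1, 9.6) to (5.9, 10.9), a distance of √(3.2² + 1.3²) ≈ 3.5.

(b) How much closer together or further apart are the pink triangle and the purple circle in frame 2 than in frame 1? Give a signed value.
-1.4

Distance in frame 1: 3.9. Distance in frame 2: 2.5.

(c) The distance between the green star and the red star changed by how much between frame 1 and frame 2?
-1.4

Distance in frame 1: 6.1. Distance in frame 2: 4.7.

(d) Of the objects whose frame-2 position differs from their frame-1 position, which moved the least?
the purple circle

(moved 0.8)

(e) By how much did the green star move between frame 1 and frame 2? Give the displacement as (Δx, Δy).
(2.4, 2.8)

The green star was at (0.7, 8.0) in frame 1 and (3.1, 10.8) in frame 2.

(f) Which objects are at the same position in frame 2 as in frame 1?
none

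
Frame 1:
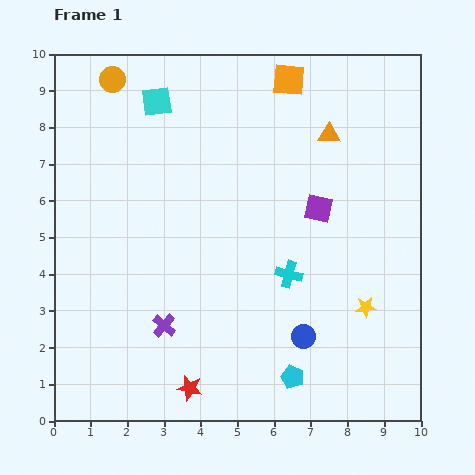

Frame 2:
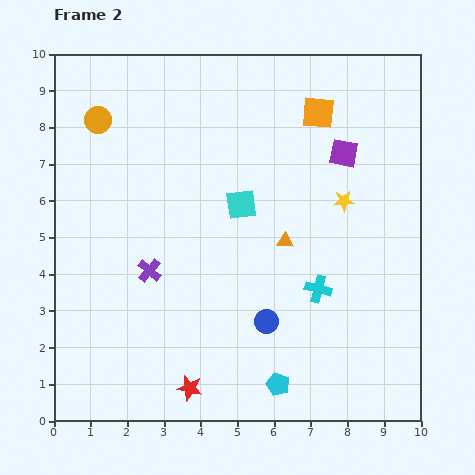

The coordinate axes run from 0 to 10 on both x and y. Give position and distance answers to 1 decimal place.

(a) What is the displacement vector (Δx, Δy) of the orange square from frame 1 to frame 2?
(0.8, -0.9)

The orange square was at (6.4, 9.3) in frame 1 and (7.2, 8.4) in frame 2.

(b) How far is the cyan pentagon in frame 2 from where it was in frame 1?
0.4

The cyan pentagon moved from (6.5, 1.2) to (6.1, 1.0), a distance of √(0.4² + 0.2²) ≈ 0.4.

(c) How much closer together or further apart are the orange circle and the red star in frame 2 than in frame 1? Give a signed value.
-1.0

Distance in frame 1: 8.7. Distance in frame 2: 7.7.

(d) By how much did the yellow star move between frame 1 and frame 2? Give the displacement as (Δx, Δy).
(-0.6, 2.9)

The yellow star was at (8.5, 3.1) in frame 1 and (7.9, 6.0) in frame 2.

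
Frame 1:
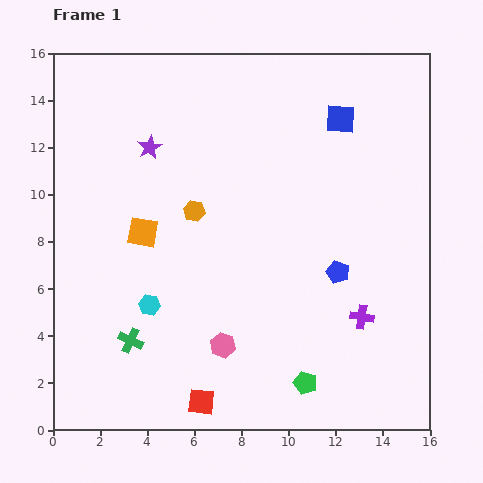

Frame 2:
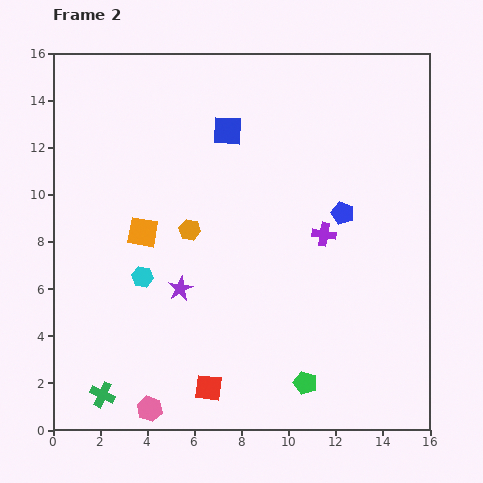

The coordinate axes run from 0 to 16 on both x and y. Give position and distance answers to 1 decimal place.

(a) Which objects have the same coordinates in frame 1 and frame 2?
the green pentagon, the orange square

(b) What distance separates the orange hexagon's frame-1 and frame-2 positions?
0.8

The orange hexagon moved from (6.0, 9.3) to (5.8, 8.5), a distance of √(0.2² + 0.8²) ≈ 0.8.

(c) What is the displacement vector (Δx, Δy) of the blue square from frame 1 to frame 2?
(-4.8, -0.5)

The blue square was at (12.2, 13.2) in frame 1 and (7.4, 12.7) in frame 2.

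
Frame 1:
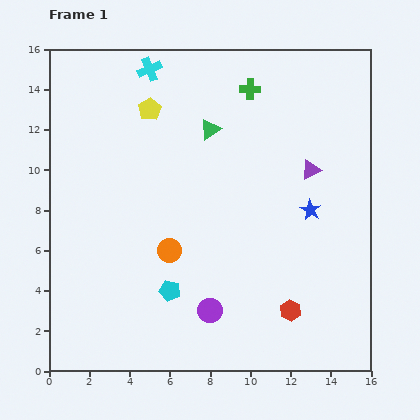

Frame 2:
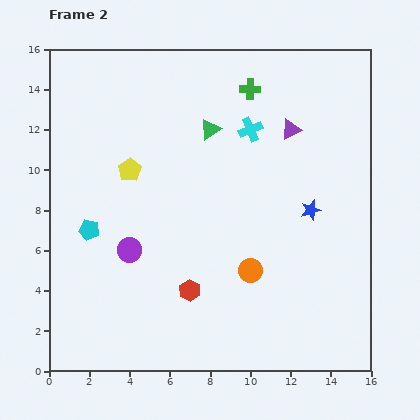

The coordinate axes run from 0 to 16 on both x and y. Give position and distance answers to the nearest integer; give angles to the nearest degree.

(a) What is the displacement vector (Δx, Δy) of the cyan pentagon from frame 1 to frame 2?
(-4, 3)

The cyan pentagon was at (6, 4) in frame 1 and (2, 7) in frame 2.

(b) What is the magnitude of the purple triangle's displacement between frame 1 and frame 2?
2

The purple triangle moved from (13, 10) to (12, 12), a distance of √(1² + 2²) ≈ 2.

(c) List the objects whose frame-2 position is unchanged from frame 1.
the green triangle, the blue star, the green cross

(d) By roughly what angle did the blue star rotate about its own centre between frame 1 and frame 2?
27° clockwise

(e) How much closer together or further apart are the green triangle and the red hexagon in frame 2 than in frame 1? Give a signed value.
-2

Distance in frame 1: 10. Distance in frame 2: 8.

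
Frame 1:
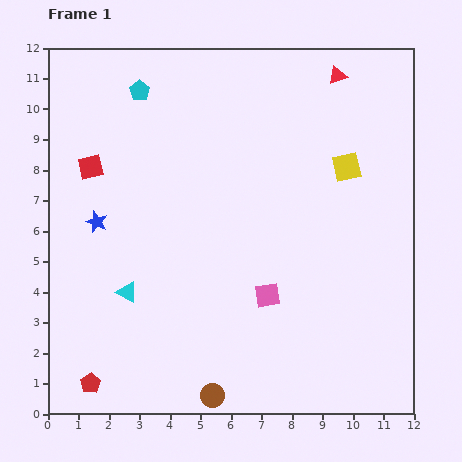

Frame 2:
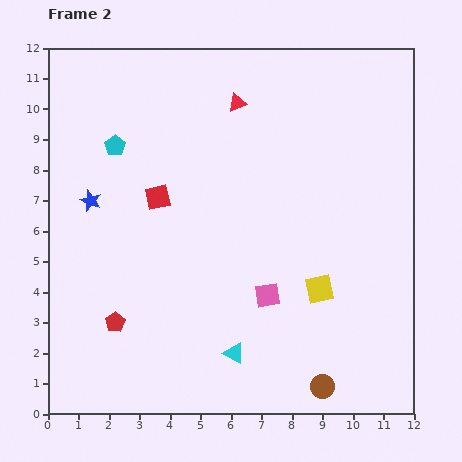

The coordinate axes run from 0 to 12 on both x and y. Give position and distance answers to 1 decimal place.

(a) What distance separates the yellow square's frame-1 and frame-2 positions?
4.1

The yellow square moved from (9.8, 8.1) to (8.9, 4.1), a distance of √(0.9² + 4.0²) ≈ 4.1.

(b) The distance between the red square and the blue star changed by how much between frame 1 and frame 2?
+0.4

Distance in frame 1: 1.8. Distance in frame 2: 2.2.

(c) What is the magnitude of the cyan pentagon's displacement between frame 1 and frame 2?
2.0

The cyan pentagon moved from (3.0, 10.6) to (2.2, 8.8), a distance of √(0.8² + 1.8²) ≈ 2.0.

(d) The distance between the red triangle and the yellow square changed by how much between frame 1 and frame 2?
+3.7

Distance in frame 1: 3.0. Distance in frame 2: 6.7.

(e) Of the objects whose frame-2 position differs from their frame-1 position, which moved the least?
the blue star

(moved 0.7)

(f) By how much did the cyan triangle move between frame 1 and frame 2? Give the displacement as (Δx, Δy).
(3.5, -2.0)

The cyan triangle was at (2.6, 4.0) in frame 1 and (6.1, 2.0) in frame 2.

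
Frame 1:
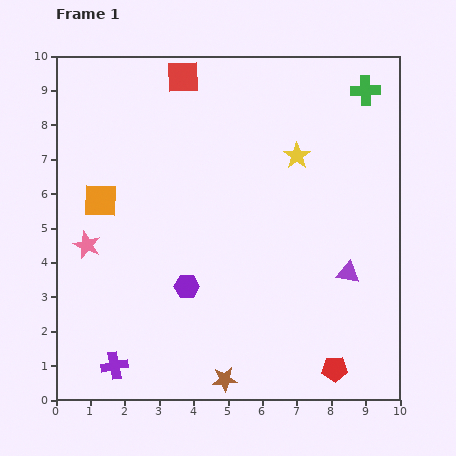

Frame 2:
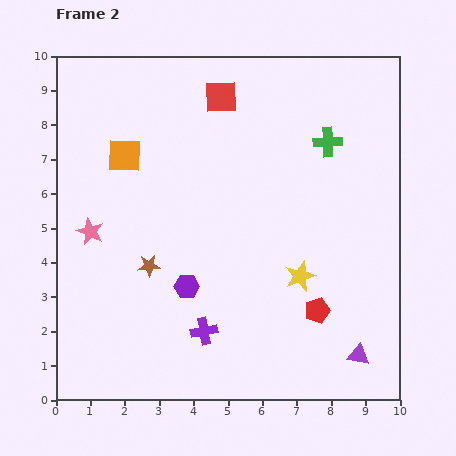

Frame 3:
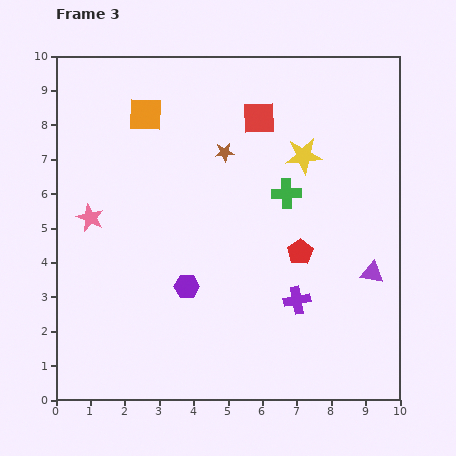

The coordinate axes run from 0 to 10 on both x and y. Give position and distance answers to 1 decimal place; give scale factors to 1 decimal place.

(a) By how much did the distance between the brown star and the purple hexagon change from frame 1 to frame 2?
-1.6

Distance in frame 1: 2.9. Distance in frame 2: 1.3.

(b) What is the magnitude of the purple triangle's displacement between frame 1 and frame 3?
0.7

The purple triangle moved from (8.5, 3.7) to (9.2, 3.7), a distance of √(0.7² + 0.0²) ≈ 0.7.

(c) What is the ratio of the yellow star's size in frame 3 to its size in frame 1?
1.4×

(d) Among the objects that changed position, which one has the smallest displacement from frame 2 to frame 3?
the pink star

(moved 0.4)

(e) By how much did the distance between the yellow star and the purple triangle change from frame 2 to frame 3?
+1.0

Distance in frame 2: 2.9. Distance in frame 3: 3.9.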